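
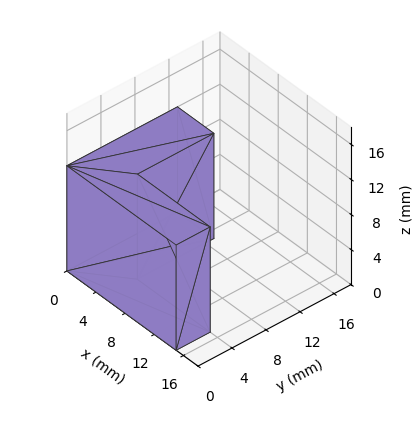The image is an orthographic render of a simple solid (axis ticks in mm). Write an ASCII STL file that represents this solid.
Reading the render: the shape is an L-shaped prism: outer 15 × 13 mm, arm thicknesses ≈ 4 mm (horizontal) and 5 mm (vertical), extruded 12 mm in z (dimensions read to the nearest mm from the axis ticks). For the STL, each face is triangulated and given an outward normal.

solid part
  facet normal 0.0000 0.0000 -1.0000
    outer loop
      vertex 15.000 4.000 0.000
      vertex 15.000 0.000 0.000
      vertex 0.000 0.000 0.000
    endloop
  endfacet
  facet normal 0.0000 0.0000 -1.0000
    outer loop
      vertex 5.000 4.000 0.000
      vertex 15.000 4.000 0.000
      vertex 0.000 0.000 0.000
    endloop
  endfacet
  facet normal 0.0000 0.0000 -1.0000
    outer loop
      vertex 5.000 13.000 0.000
      vertex 5.000 4.000 0.000
      vertex 0.000 0.000 0.000
    endloop
  endfacet
  facet normal 0.0000 0.0000 -1.0000
    outer loop
      vertex 0.000 13.000 0.000
      vertex 5.000 13.000 0.000
      vertex 0.000 0.000 0.000
    endloop
  endfacet
  facet normal 0.0000 0.0000 1.0000
    outer loop
      vertex 0.000 0.000 12.000
      vertex 15.000 0.000 12.000
      vertex 15.000 4.000 12.000
    endloop
  endfacet
  facet normal 0.0000 0.0000 1.0000
    outer loop
      vertex 0.000 0.000 12.000
      vertex 15.000 4.000 12.000
      vertex 5.000 4.000 12.000
    endloop
  endfacet
  facet normal 0.0000 0.0000 1.0000
    outer loop
      vertex 0.000 0.000 12.000
      vertex 5.000 4.000 12.000
      vertex 5.000 13.000 12.000
    endloop
  endfacet
  facet normal 0.0000 0.0000 1.0000
    outer loop
      vertex 0.000 0.000 12.000
      vertex 5.000 13.000 12.000
      vertex 0.000 13.000 12.000
    endloop
  endfacet
  facet normal 0.0000 -1.0000 0.0000
    outer loop
      vertex 0.000 0.000 0.000
      vertex 15.000 0.000 0.000
      vertex 15.000 0.000 12.000
    endloop
  endfacet
  facet normal 0.0000 -1.0000 0.0000
    outer loop
      vertex 0.000 0.000 0.000
      vertex 15.000 0.000 12.000
      vertex 0.000 0.000 12.000
    endloop
  endfacet
  facet normal 1.0000 0.0000 0.0000
    outer loop
      vertex 15.000 0.000 0.000
      vertex 15.000 4.000 0.000
      vertex 15.000 4.000 12.000
    endloop
  endfacet
  facet normal 1.0000 0.0000 0.0000
    outer loop
      vertex 15.000 0.000 0.000
      vertex 15.000 4.000 12.000
      vertex 15.000 0.000 12.000
    endloop
  endfacet
  facet normal 0.0000 1.0000 0.0000
    outer loop
      vertex 15.000 4.000 0.000
      vertex 5.000 4.000 0.000
      vertex 5.000 4.000 12.000
    endloop
  endfacet
  facet normal 0.0000 1.0000 0.0000
    outer loop
      vertex 15.000 4.000 0.000
      vertex 5.000 4.000 12.000
      vertex 15.000 4.000 12.000
    endloop
  endfacet
  facet normal 1.0000 0.0000 0.0000
    outer loop
      vertex 5.000 4.000 0.000
      vertex 5.000 13.000 0.000
      vertex 5.000 13.000 12.000
    endloop
  endfacet
  facet normal 1.0000 0.0000 0.0000
    outer loop
      vertex 5.000 4.000 0.000
      vertex 5.000 13.000 12.000
      vertex 5.000 4.000 12.000
    endloop
  endfacet
  facet normal 0.0000 1.0000 0.0000
    outer loop
      vertex 5.000 13.000 0.000
      vertex 0.000 13.000 0.000
      vertex 0.000 13.000 12.000
    endloop
  endfacet
  facet normal 0.0000 1.0000 0.0000
    outer loop
      vertex 5.000 13.000 0.000
      vertex 0.000 13.000 12.000
      vertex 5.000 13.000 12.000
    endloop
  endfacet
  facet normal -1.0000 0.0000 0.0000
    outer loop
      vertex 0.000 13.000 0.000
      vertex 0.000 0.000 0.000
      vertex 0.000 0.000 12.000
    endloop
  endfacet
  facet normal -1.0000 0.0000 0.0000
    outer loop
      vertex 0.000 13.000 0.000
      vertex 0.000 0.000 12.000
      vertex 0.000 13.000 12.000
    endloop
  endfacet
endsolid part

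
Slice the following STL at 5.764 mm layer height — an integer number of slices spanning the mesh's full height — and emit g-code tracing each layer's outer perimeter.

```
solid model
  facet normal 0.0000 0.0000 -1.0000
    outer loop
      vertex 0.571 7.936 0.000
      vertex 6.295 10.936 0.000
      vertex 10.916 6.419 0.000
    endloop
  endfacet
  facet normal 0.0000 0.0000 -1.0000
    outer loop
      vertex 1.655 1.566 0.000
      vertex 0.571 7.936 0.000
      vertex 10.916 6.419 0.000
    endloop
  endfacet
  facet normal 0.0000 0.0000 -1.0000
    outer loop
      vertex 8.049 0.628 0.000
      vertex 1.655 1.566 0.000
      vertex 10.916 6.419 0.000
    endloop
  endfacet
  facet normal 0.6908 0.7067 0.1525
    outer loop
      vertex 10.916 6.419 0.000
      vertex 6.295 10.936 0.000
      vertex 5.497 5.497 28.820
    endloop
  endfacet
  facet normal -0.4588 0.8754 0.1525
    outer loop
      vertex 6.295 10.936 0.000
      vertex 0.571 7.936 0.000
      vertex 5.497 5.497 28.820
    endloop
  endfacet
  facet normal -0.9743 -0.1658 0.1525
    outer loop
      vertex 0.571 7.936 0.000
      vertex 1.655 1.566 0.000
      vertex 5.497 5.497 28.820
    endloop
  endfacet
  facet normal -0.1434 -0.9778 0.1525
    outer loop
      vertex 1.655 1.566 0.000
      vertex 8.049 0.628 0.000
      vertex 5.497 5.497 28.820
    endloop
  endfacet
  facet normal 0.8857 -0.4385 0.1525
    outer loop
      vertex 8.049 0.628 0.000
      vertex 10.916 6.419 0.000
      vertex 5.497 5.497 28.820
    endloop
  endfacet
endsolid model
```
; perimeter-only toolpath
G21 ; units = mm
G90 ; absolute positioning
G28 ; home
; layer 1
G0 Z5.764
G0 X9.832 Y6.235
G1 X6.135 Y9.848
G1 X1.556 Y7.448
G1 X2.423 Y2.352
G1 X7.539 Y1.602
G1 X9.832 Y6.235
; layer 2
G0 Z11.528
G0 X8.748 Y6.050
G1 X5.976 Y8.760
G1 X2.541 Y6.960
G1 X3.192 Y3.138
G1 X7.028 Y2.576
G1 X8.748 Y6.050
; layer 3
G0 Z17.292
G0 X7.665 Y5.866
G1 X5.816 Y7.673
G1 X3.527 Y6.473
G1 X3.960 Y3.925
G1 X6.518 Y3.549
G1 X7.665 Y5.866
; layer 4
G0 Z23.056
G0 X6.581 Y5.681
G1 X5.657 Y6.585
G1 X4.512 Y5.985
G1 X4.729 Y4.711
G1 X6.007 Y4.523
G1 X6.581 Y5.681
M2 ; end

The solid is a regular 5-sided pyramid, base circumscribed radius ≈ 5.5 mm, apex at z ≈ 28.8 mm. Slicing at Δz = 5.764 mm — 5 equal slices spanning the solid's height, so layer i sits at z = i·h/5 — gives 4 non-empty perimeters. Each is a 5-segment closed polygon; G0 lifts to the layer z and rapids to the start vertex, then G1 traces the edges. The cross-section shrinks linearly with z (the slice at the apex is degenerate and omitted).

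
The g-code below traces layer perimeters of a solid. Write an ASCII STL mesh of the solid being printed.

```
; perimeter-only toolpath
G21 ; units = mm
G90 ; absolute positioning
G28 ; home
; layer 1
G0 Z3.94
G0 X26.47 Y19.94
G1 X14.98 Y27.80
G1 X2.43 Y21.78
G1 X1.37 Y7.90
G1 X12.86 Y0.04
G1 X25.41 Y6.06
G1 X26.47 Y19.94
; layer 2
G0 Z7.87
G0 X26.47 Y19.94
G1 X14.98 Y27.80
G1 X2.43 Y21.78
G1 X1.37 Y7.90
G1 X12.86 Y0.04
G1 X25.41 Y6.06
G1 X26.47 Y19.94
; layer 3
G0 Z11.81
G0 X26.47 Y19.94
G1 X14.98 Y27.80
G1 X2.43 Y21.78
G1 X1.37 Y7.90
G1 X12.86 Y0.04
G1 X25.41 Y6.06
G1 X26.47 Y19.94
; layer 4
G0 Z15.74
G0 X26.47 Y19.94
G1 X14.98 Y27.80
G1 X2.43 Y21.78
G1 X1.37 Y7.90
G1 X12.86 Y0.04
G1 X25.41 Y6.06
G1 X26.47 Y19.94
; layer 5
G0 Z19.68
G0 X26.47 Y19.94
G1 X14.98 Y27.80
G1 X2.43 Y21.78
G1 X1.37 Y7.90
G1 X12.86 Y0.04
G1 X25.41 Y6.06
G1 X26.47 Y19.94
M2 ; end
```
solid part
  facet normal 0.0000 0.0000 -1.0000
    outer loop
      vertex 2.43 21.78 0.00
      vertex 14.98 27.80 0.00
      vertex 26.47 19.94 0.00
    endloop
  endfacet
  facet normal 0.0000 0.0000 -1.0000
    outer loop
      vertex 1.37 7.90 0.00
      vertex 2.43 21.78 0.00
      vertex 26.47 19.94 0.00
    endloop
  endfacet
  facet normal 0.0000 0.0000 -1.0000
    outer loop
      vertex 12.86 0.04 0.00
      vertex 1.37 7.90 0.00
      vertex 26.47 19.94 0.00
    endloop
  endfacet
  facet normal 0.0000 0.0000 -1.0000
    outer loop
      vertex 25.41 6.06 0.00
      vertex 12.86 0.04 0.00
      vertex 26.47 19.94 0.00
    endloop
  endfacet
  facet normal 0.0000 0.0000 1.0000
    outer loop
      vertex 26.47 19.94 19.68
      vertex 14.98 27.80 19.68
      vertex 2.43 21.78 19.68
    endloop
  endfacet
  facet normal 0.0000 0.0000 1.0000
    outer loop
      vertex 26.47 19.94 19.68
      vertex 2.43 21.78 19.68
      vertex 1.37 7.90 19.68
    endloop
  endfacet
  facet normal 0.0000 0.0000 1.0000
    outer loop
      vertex 26.47 19.94 19.68
      vertex 1.37 7.90 19.68
      vertex 12.86 0.04 19.68
    endloop
  endfacet
  facet normal 0.0000 0.0000 1.0000
    outer loop
      vertex 26.47 19.94 19.68
      vertex 12.86 0.04 19.68
      vertex 25.41 6.06 19.68
    endloop
  endfacet
  facet normal 0.5646 0.8254 0.0000
    outer loop
      vertex 26.47 19.94 0.00
      vertex 14.98 27.80 0.00
      vertex 14.98 27.80 19.68
    endloop
  endfacet
  facet normal 0.5646 0.8254 0.0000
    outer loop
      vertex 26.47 19.94 0.00
      vertex 14.98 27.80 19.68
      vertex 26.47 19.94 19.68
    endloop
  endfacet
  facet normal -0.4325 0.9016 0.0000
    outer loop
      vertex 14.98 27.80 0.00
      vertex 2.43 21.78 0.00
      vertex 2.43 21.78 19.68
    endloop
  endfacet
  facet normal -0.4325 0.9016 0.0000
    outer loop
      vertex 14.98 27.80 0.00
      vertex 2.43 21.78 19.68
      vertex 14.98 27.80 19.68
    endloop
  endfacet
  facet normal -0.9971 0.0761 0.0000
    outer loop
      vertex 2.43 21.78 0.00
      vertex 1.37 7.90 0.00
      vertex 1.37 7.90 19.68
    endloop
  endfacet
  facet normal -0.9971 0.0761 0.0000
    outer loop
      vertex 2.43 21.78 0.00
      vertex 1.37 7.90 19.68
      vertex 2.43 21.78 19.68
    endloop
  endfacet
  facet normal -0.5646 -0.8254 0.0000
    outer loop
      vertex 1.37 7.90 0.00
      vertex 12.86 0.04 0.00
      vertex 12.86 0.04 19.68
    endloop
  endfacet
  facet normal -0.5646 -0.8254 0.0000
    outer loop
      vertex 1.37 7.90 0.00
      vertex 12.86 0.04 19.68
      vertex 1.37 7.90 19.68
    endloop
  endfacet
  facet normal 0.4325 -0.9016 0.0000
    outer loop
      vertex 12.86 0.04 0.00
      vertex 25.41 6.06 0.00
      vertex 25.41 6.06 19.68
    endloop
  endfacet
  facet normal 0.4325 -0.9016 0.0000
    outer loop
      vertex 12.86 0.04 0.00
      vertex 25.41 6.06 19.68
      vertex 12.86 0.04 19.68
    endloop
  endfacet
  facet normal 0.9971 -0.0761 0.0000
    outer loop
      vertex 25.41 6.06 0.00
      vertex 26.47 19.94 0.00
      vertex 26.47 19.94 19.68
    endloop
  endfacet
  facet normal 0.9971 -0.0761 0.0000
    outer loop
      vertex 25.41 6.06 0.00
      vertex 26.47 19.94 19.68
      vertex 25.41 6.06 19.68
    endloop
  endfacet
endsolid part

The G0 Z moves step by Δz≈3.94 mm. Every layer's G1 loop is the same polygon, so the solid is a straight extrusion of it from z=0 to z≈19.7. Closing with flat bottom and top caps and triangulating gives 20 facets — a regular 6-sided prism (a cylinder approximated with 6 flat sides), circumscribed radius ≈ 13.9 mm, height ≈ 19.7 mm.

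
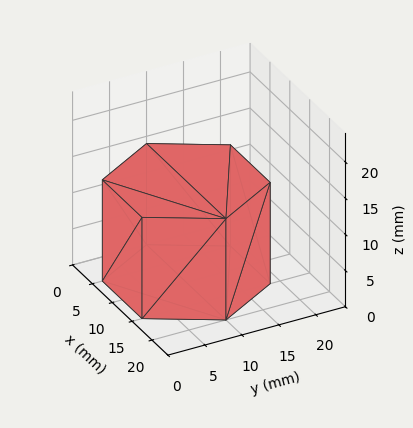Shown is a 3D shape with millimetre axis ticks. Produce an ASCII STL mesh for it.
Reading the render: the shape is a regular 6-sided prism (a cylinder approximated with 6 flat sides), circumscribed radius ≈ 10 mm, height ≈ 14 mm (dimensions read to the nearest mm from the axis ticks). For the STL, each face is triangulated and given an outward normal.

solid part
  facet normal 0.0000 0.0000 -1.0000
    outer loop
      vertex 5.000 18.660 0.000
      vertex 15.000 18.660 0.000
      vertex 20.000 10.000 0.000
    endloop
  endfacet
  facet normal 0.0000 0.0000 -1.0000
    outer loop
      vertex 0.000 10.000 0.000
      vertex 5.000 18.660 0.000
      vertex 20.000 10.000 0.000
    endloop
  endfacet
  facet normal 0.0000 0.0000 -1.0000
    outer loop
      vertex 5.000 1.340 0.000
      vertex 0.000 10.000 0.000
      vertex 20.000 10.000 0.000
    endloop
  endfacet
  facet normal 0.0000 0.0000 -1.0000
    outer loop
      vertex 15.000 1.340 0.000
      vertex 5.000 1.340 0.000
      vertex 20.000 10.000 0.000
    endloop
  endfacet
  facet normal 0.0000 0.0000 1.0000
    outer loop
      vertex 20.000 10.000 14.000
      vertex 15.000 18.660 14.000
      vertex 5.000 18.660 14.000
    endloop
  endfacet
  facet normal 0.0000 0.0000 1.0000
    outer loop
      vertex 20.000 10.000 14.000
      vertex 5.000 18.660 14.000
      vertex 0.000 10.000 14.000
    endloop
  endfacet
  facet normal 0.0000 0.0000 1.0000
    outer loop
      vertex 20.000 10.000 14.000
      vertex 0.000 10.000 14.000
      vertex 5.000 1.340 14.000
    endloop
  endfacet
  facet normal 0.0000 0.0000 1.0000
    outer loop
      vertex 20.000 10.000 14.000
      vertex 5.000 1.340 14.000
      vertex 15.000 1.340 14.000
    endloop
  endfacet
  facet normal 0.8660 0.5000 0.0000
    outer loop
      vertex 20.000 10.000 0.000
      vertex 15.000 18.660 0.000
      vertex 15.000 18.660 14.000
    endloop
  endfacet
  facet normal 0.8660 0.5000 0.0000
    outer loop
      vertex 20.000 10.000 0.000
      vertex 15.000 18.660 14.000
      vertex 20.000 10.000 14.000
    endloop
  endfacet
  facet normal 0.0000 1.0000 0.0000
    outer loop
      vertex 15.000 18.660 0.000
      vertex 5.000 18.660 0.000
      vertex 5.000 18.660 14.000
    endloop
  endfacet
  facet normal 0.0000 1.0000 0.0000
    outer loop
      vertex 15.000 18.660 0.000
      vertex 5.000 18.660 14.000
      vertex 15.000 18.660 14.000
    endloop
  endfacet
  facet normal -0.8660 0.5000 0.0000
    outer loop
      vertex 5.000 18.660 0.000
      vertex 0.000 10.000 0.000
      vertex 0.000 10.000 14.000
    endloop
  endfacet
  facet normal -0.8660 0.5000 0.0000
    outer loop
      vertex 5.000 18.660 0.000
      vertex 0.000 10.000 14.000
      vertex 5.000 18.660 14.000
    endloop
  endfacet
  facet normal -0.8660 -0.5000 0.0000
    outer loop
      vertex 0.000 10.000 0.000
      vertex 5.000 1.340 0.000
      vertex 5.000 1.340 14.000
    endloop
  endfacet
  facet normal -0.8660 -0.5000 0.0000
    outer loop
      vertex 0.000 10.000 0.000
      vertex 5.000 1.340 14.000
      vertex 0.000 10.000 14.000
    endloop
  endfacet
  facet normal 0.0000 -1.0000 0.0000
    outer loop
      vertex 5.000 1.340 0.000
      vertex 15.000 1.340 0.000
      vertex 15.000 1.340 14.000
    endloop
  endfacet
  facet normal 0.0000 -1.0000 0.0000
    outer loop
      vertex 5.000 1.340 0.000
      vertex 15.000 1.340 14.000
      vertex 5.000 1.340 14.000
    endloop
  endfacet
  facet normal 0.8660 -0.5000 0.0000
    outer loop
      vertex 15.000 1.340 0.000
      vertex 20.000 10.000 0.000
      vertex 20.000 10.000 14.000
    endloop
  endfacet
  facet normal 0.8660 -0.5000 0.0000
    outer loop
      vertex 15.000 1.340 0.000
      vertex 20.000 10.000 14.000
      vertex 15.000 1.340 14.000
    endloop
  endfacet
endsolid part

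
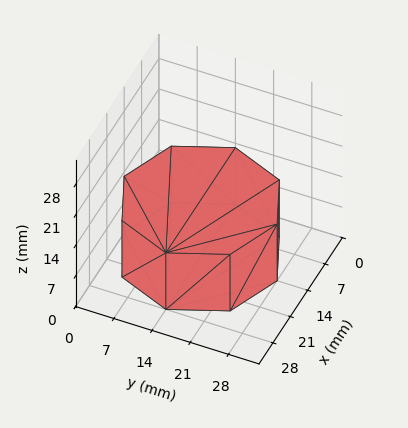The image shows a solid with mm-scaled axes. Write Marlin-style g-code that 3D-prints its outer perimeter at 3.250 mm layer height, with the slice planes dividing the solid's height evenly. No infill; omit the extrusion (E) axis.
Reading the render: the shape is a regular 8-sided prism (a cylinder approximated with 8 flat sides), circumscribed radius ≈ 14 mm, height ≈ 13 mm (dimensions read to the nearest mm from the axis ticks). For the g-code, the solid's height is divided into equal slices at the stated Δz and each level perimeter traced with G1 moves after a G0 lift.

; perimeter-only toolpath
G21 ; units = mm
G90 ; absolute positioning
G28 ; home
; layer 1
G0 Z3.250
G0 X28.000 Y14.000
G1 X23.899 Y23.899
G1 X14.000 Y28.000
G1 X4.101 Y23.899
G1 X0.000 Y14.000
G1 X4.101 Y4.101
G1 X14.000 Y0.000
G1 X23.899 Y4.101
G1 X28.000 Y14.000
; layer 2
G0 Z6.500
G0 X28.000 Y14.000
G1 X23.899 Y23.899
G1 X14.000 Y28.000
G1 X4.101 Y23.899
G1 X0.000 Y14.000
G1 X4.101 Y4.101
G1 X14.000 Y0.000
G1 X23.899 Y4.101
G1 X28.000 Y14.000
; layer 3
G0 Z9.750
G0 X28.000 Y14.000
G1 X23.899 Y23.899
G1 X14.000 Y28.000
G1 X4.101 Y23.899
G1 X0.000 Y14.000
G1 X4.101 Y4.101
G1 X14.000 Y0.000
G1 X23.899 Y4.101
G1 X28.000 Y14.000
; layer 4
G0 Z13.000
G0 X28.000 Y14.000
G1 X23.899 Y23.899
G1 X14.000 Y28.000
G1 X4.101 Y23.899
G1 X0.000 Y14.000
G1 X4.101 Y4.101
G1 X14.000 Y0.000
G1 X23.899 Y4.101
G1 X28.000 Y14.000
M2 ; end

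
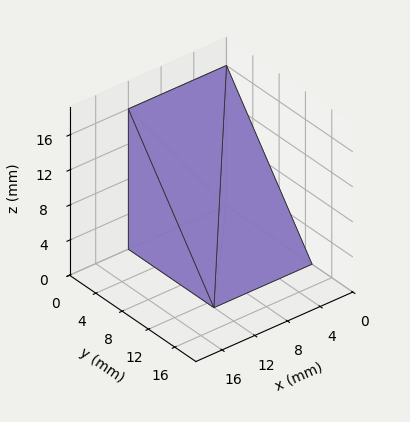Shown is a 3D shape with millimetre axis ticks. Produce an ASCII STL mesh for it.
Reading the render: the shape is a wedge (ramp): 12 × 13 mm base, rising to 16 mm along the y=0 edge and sloping linearly to z=0 at y=13 (dimensions read to the nearest mm from the axis ticks). For the STL, each face is triangulated and given an outward normal.

solid part
  facet normal 0.0000 0.0000 -1.0000
    outer loop
      vertex 12.00 13.00 0.00
      vertex 12.00 0.00 0.00
      vertex 0.00 0.00 0.00
    endloop
  endfacet
  facet normal 0.0000 0.0000 -1.0000
    outer loop
      vertex 0.00 13.00 0.00
      vertex 12.00 13.00 0.00
      vertex 0.00 0.00 0.00
    endloop
  endfacet
  facet normal 0.0000 -1.0000 0.0000
    outer loop
      vertex 0.00 0.00 0.00
      vertex 12.00 0.00 0.00
      vertex 12.00 0.00 16.00
    endloop
  endfacet
  facet normal 0.0000 -1.0000 0.0000
    outer loop
      vertex 0.00 0.00 0.00
      vertex 12.00 0.00 16.00
      vertex 0.00 0.00 16.00
    endloop
  endfacet
  facet normal 0.0000 0.7761 0.6306
    outer loop
      vertex 0.00 0.00 16.00
      vertex 12.00 0.00 16.00
      vertex 12.00 13.00 0.00
    endloop
  endfacet
  facet normal 0.0000 0.7761 0.6306
    outer loop
      vertex 0.00 0.00 16.00
      vertex 12.00 13.00 0.00
      vertex 0.00 13.00 0.00
    endloop
  endfacet
  facet normal -1.0000 0.0000 0.0000
    outer loop
      vertex 0.00 0.00 16.00
      vertex 0.00 13.00 0.00
      vertex 0.00 0.00 0.00
    endloop
  endfacet
  facet normal 1.0000 0.0000 0.0000
    outer loop
      vertex 12.00 0.00 0.00
      vertex 12.00 13.00 0.00
      vertex 12.00 0.00 16.00
    endloop
  endfacet
endsolid part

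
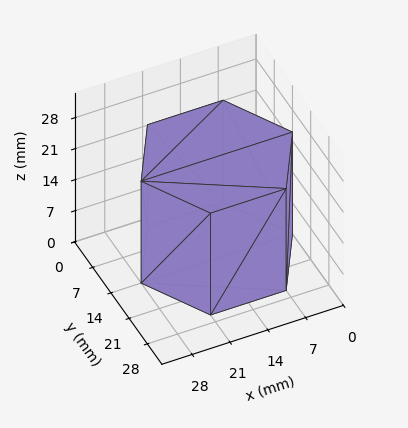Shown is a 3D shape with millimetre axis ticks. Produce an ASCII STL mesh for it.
Reading the render: the shape is a regular 6-sided prism (a cylinder approximated with 6 flat sides), circumscribed radius ≈ 14 mm, height ≈ 23 mm (dimensions read to the nearest mm from the axis ticks). For the STL, each face is triangulated and given an outward normal.

solid part
  facet normal 0.0000 0.0000 -1.0000
    outer loop
      vertex 7.00 26.12 0.00
      vertex 21.00 26.12 0.00
      vertex 28.00 14.00 0.00
    endloop
  endfacet
  facet normal 0.0000 0.0000 -1.0000
    outer loop
      vertex 0.00 14.00 0.00
      vertex 7.00 26.12 0.00
      vertex 28.00 14.00 0.00
    endloop
  endfacet
  facet normal 0.0000 0.0000 -1.0000
    outer loop
      vertex 7.00 1.88 0.00
      vertex 0.00 14.00 0.00
      vertex 28.00 14.00 0.00
    endloop
  endfacet
  facet normal 0.0000 0.0000 -1.0000
    outer loop
      vertex 21.00 1.88 0.00
      vertex 7.00 1.88 0.00
      vertex 28.00 14.00 0.00
    endloop
  endfacet
  facet normal 0.0000 0.0000 1.0000
    outer loop
      vertex 28.00 14.00 23.00
      vertex 21.00 26.12 23.00
      vertex 7.00 26.12 23.00
    endloop
  endfacet
  facet normal 0.0000 0.0000 1.0000
    outer loop
      vertex 28.00 14.00 23.00
      vertex 7.00 26.12 23.00
      vertex 0.00 14.00 23.00
    endloop
  endfacet
  facet normal 0.0000 0.0000 1.0000
    outer loop
      vertex 28.00 14.00 23.00
      vertex 0.00 14.00 23.00
      vertex 7.00 1.88 23.00
    endloop
  endfacet
  facet normal 0.0000 0.0000 1.0000
    outer loop
      vertex 28.00 14.00 23.00
      vertex 7.00 1.88 23.00
      vertex 21.00 1.88 23.00
    endloop
  endfacet
  facet normal 0.8659 0.5001 0.0000
    outer loop
      vertex 28.00 14.00 0.00
      vertex 21.00 26.12 0.00
      vertex 21.00 26.12 23.00
    endloop
  endfacet
  facet normal 0.8659 0.5001 0.0000
    outer loop
      vertex 28.00 14.00 0.00
      vertex 21.00 26.12 23.00
      vertex 28.00 14.00 23.00
    endloop
  endfacet
  facet normal 0.0000 1.0000 0.0000
    outer loop
      vertex 21.00 26.12 0.00
      vertex 7.00 26.12 0.00
      vertex 7.00 26.12 23.00
    endloop
  endfacet
  facet normal 0.0000 1.0000 0.0000
    outer loop
      vertex 21.00 26.12 0.00
      vertex 7.00 26.12 23.00
      vertex 21.00 26.12 23.00
    endloop
  endfacet
  facet normal -0.8659 0.5001 0.0000
    outer loop
      vertex 7.00 26.12 0.00
      vertex 0.00 14.00 0.00
      vertex 0.00 14.00 23.00
    endloop
  endfacet
  facet normal -0.8659 0.5001 0.0000
    outer loop
      vertex 7.00 26.12 0.00
      vertex 0.00 14.00 23.00
      vertex 7.00 26.12 23.00
    endloop
  endfacet
  facet normal -0.8659 -0.5001 0.0000
    outer loop
      vertex 0.00 14.00 0.00
      vertex 7.00 1.88 0.00
      vertex 7.00 1.88 23.00
    endloop
  endfacet
  facet normal -0.8659 -0.5001 0.0000
    outer loop
      vertex 0.00 14.00 0.00
      vertex 7.00 1.88 23.00
      vertex 0.00 14.00 23.00
    endloop
  endfacet
  facet normal 0.0000 -1.0000 0.0000
    outer loop
      vertex 7.00 1.88 0.00
      vertex 21.00 1.88 0.00
      vertex 21.00 1.88 23.00
    endloop
  endfacet
  facet normal 0.0000 -1.0000 0.0000
    outer loop
      vertex 7.00 1.88 0.00
      vertex 21.00 1.88 23.00
      vertex 7.00 1.88 23.00
    endloop
  endfacet
  facet normal 0.8659 -0.5001 0.0000
    outer loop
      vertex 21.00 1.88 0.00
      vertex 28.00 14.00 0.00
      vertex 28.00 14.00 23.00
    endloop
  endfacet
  facet normal 0.8659 -0.5001 0.0000
    outer loop
      vertex 21.00 1.88 0.00
      vertex 28.00 14.00 23.00
      vertex 21.00 1.88 23.00
    endloop
  endfacet
endsolid part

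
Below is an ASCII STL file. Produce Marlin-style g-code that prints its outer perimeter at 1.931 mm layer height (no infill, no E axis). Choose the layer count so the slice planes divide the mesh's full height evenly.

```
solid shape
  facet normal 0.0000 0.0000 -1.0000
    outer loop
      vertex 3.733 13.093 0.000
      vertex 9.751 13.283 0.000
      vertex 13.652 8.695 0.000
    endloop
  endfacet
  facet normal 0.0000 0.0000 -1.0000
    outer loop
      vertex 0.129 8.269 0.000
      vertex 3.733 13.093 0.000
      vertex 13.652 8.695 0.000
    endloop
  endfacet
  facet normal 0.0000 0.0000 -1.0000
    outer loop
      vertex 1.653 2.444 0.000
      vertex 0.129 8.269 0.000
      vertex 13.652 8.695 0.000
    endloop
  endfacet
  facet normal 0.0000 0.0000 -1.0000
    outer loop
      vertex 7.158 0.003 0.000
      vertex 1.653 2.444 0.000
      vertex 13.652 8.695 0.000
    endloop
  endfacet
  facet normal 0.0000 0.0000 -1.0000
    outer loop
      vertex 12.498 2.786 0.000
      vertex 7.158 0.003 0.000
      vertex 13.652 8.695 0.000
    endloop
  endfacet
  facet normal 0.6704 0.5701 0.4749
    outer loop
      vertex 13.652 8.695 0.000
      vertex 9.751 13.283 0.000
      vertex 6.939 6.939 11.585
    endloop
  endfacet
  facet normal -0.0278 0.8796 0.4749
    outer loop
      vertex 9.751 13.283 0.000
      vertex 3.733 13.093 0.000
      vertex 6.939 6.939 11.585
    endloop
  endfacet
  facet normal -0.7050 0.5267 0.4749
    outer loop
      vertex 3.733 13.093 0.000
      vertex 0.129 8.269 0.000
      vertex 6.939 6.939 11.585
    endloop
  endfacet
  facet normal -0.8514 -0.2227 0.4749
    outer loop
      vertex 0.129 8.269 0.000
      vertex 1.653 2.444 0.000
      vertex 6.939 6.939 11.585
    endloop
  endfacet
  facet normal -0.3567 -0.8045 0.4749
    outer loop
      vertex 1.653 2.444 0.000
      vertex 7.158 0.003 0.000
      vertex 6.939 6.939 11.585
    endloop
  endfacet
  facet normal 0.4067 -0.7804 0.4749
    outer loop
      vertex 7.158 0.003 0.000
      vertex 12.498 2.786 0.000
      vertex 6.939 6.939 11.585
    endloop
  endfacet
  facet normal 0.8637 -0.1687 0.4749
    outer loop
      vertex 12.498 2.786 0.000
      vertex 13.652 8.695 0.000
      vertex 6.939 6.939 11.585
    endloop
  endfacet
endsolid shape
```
; perimeter-only toolpath
G21 ; units = mm
G90 ; absolute positioning
G28 ; home
; layer 1
G0 Z1.931
G0 X12.533 Y8.402
G1 X9.282 Y12.226
G1 X4.267 Y12.067
G1 X1.264 Y8.047
G1 X2.534 Y3.193
G1 X7.122 Y1.159
G1 X11.571 Y3.478
G1 X12.533 Y8.402
; layer 2
G0 Z3.862
G0 X11.414 Y8.110
G1 X8.814 Y11.168
G1 X4.802 Y11.042
G1 X2.399 Y7.826
G1 X3.415 Y3.942
G1 X7.085 Y2.315
G1 X10.645 Y4.170
G1 X11.414 Y8.110
; layer 3
G0 Z5.793
G0 X10.296 Y7.817
G1 X8.345 Y10.111
G1 X5.336 Y10.016
G1 X3.534 Y7.604
G1 X4.296 Y4.691
G1 X7.049 Y3.471
G1 X9.718 Y4.862
G1 X10.296 Y7.817
; layer 4
G0 Z7.723
G0 X9.177 Y7.524
G1 X7.876 Y9.054
G1 X5.870 Y8.990
G1 X4.669 Y7.382
G1 X5.177 Y5.441
G1 X7.012 Y4.627
G1 X8.792 Y5.555
G1 X9.177 Y7.524
; layer 5
G0 Z9.654
G0 X8.058 Y7.232
G1 X7.408 Y7.996
G1 X6.405 Y7.965
G1 X5.804 Y7.161
G1 X6.058 Y6.190
G1 X6.976 Y5.783
G1 X7.866 Y6.247
G1 X8.058 Y7.232
M2 ; end

The solid is a regular 7-sided pyramid, base circumscribed radius ≈ 6.94 mm, apex at z ≈ 11.6 mm. Slicing at Δz = 1.931 mm — 6 equal slices spanning the solid's height, so layer i sits at z = i·h/6 — gives 5 non-empty perimeters. Each is a 7-segment closed polygon; G0 lifts to the layer z and rapids to the start vertex, then G1 traces the edges. The cross-section shrinks linearly with z (the slice at the apex is degenerate and omitted).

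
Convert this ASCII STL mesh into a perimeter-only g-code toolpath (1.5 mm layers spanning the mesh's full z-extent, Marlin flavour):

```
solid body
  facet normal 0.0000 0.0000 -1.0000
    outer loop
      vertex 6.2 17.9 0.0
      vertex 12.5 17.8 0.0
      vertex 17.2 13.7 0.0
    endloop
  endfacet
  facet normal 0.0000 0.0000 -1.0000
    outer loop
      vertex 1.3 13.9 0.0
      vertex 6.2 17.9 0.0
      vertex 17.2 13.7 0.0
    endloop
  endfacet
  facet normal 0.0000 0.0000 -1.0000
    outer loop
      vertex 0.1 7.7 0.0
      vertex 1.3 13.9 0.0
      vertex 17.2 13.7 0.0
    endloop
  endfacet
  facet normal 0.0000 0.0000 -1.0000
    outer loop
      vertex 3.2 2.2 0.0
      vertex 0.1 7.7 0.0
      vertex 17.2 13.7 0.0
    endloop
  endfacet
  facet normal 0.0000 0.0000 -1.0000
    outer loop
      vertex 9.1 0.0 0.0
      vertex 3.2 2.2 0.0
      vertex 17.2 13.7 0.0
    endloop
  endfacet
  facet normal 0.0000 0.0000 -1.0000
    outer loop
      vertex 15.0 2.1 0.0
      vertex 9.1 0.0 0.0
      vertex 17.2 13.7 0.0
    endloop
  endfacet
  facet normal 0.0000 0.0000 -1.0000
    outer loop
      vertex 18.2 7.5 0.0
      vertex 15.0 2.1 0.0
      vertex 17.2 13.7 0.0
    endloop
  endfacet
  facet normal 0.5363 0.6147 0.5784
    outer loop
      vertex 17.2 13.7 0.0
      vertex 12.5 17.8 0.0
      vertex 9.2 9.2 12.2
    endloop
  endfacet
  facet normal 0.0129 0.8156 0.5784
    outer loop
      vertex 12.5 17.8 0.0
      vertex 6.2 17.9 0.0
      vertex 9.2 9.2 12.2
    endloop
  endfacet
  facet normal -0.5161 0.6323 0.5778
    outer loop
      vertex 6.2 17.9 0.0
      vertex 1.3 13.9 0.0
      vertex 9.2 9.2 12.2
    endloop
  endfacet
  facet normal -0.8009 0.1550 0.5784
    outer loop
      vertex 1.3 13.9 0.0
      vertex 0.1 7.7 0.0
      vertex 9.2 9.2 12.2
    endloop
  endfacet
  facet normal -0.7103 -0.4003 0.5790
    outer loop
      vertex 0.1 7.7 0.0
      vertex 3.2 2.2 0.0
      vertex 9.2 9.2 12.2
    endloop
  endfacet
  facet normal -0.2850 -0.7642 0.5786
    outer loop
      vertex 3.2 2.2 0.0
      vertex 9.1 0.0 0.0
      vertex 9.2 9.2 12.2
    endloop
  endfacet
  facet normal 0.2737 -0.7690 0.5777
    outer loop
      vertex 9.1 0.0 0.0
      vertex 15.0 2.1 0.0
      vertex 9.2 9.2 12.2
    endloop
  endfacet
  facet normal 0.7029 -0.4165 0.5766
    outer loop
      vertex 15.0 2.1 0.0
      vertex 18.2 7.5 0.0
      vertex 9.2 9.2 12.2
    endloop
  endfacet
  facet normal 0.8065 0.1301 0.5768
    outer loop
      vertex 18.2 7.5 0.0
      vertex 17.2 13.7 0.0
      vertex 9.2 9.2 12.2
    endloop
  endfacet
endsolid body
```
; perimeter-only toolpath
G21 ; units = mm
G90 ; absolute positioning
G28 ; home
; layer 1
G0 Z1.5
G0 X16.2 Y13.1
G1 X12.1 Y16.7
G1 X6.6 Y16.8
G1 X2.3 Y13.3
G1 X1.2 Y7.9
G1 X4.0 Y3.1
G1 X9.1 Y1.1
G1 X14.3 Y3.0
G1 X17.1 Y7.7
G1 X16.2 Y13.1
; layer 2
G0 Z3.0
G0 X15.2 Y12.6
G1 X11.7 Y15.7
G1 X7.0 Y15.7
G1 X3.3 Y12.7
G1 X2.4 Y8.1
G1 X4.7 Y4.0
G1 X9.1 Y2.3
G1 X13.6 Y3.9
G1 X15.9 Y7.9
G1 X15.2 Y12.6
; layer 3
G0 Z4.6
G0 X14.2 Y12.0
G1 X11.3 Y14.6
G1 X7.3 Y14.6
G1 X4.3 Y12.1
G1 X3.5 Y8.3
G1 X5.4 Y4.8
G1 X9.1 Y3.4
G1 X12.8 Y4.8
G1 X14.8 Y8.1
G1 X14.2 Y12.0
; layer 4
G0 Z6.1
G0 X13.2 Y11.4
G1 X10.8 Y13.5
G1 X7.7 Y13.5
G1 X5.2 Y11.6
G1 X4.6 Y8.4
G1 X6.2 Y5.7
G1 X9.1 Y4.6
G1 X12.1 Y5.6
G1 X13.7 Y8.3
G1 X13.2 Y11.4
; layer 5
G0 Z7.6
G0 X12.2 Y10.9
G1 X10.4 Y12.4
G1 X8.1 Y12.5
G1 X6.2 Y11.0
G1 X5.8 Y8.6
G1 X7.0 Y6.6
G1 X9.2 Y5.8
G1 X11.4 Y6.5
G1 X12.6 Y8.6
G1 X12.2 Y10.9
; layer 6
G0 Z9.1
G0 X11.2 Y10.3
G1 X10.0 Y11.4
G1 X8.4 Y11.4
G1 X7.2 Y10.4
G1 X6.9 Y8.8
G1 X7.7 Y7.4
G1 X9.2 Y6.9
G1 X10.7 Y7.4
G1 X11.4 Y8.8
G1 X11.2 Y10.3
; layer 7
G0 Z10.7
G0 X10.2 Y9.8
G1 X9.6 Y10.3
G1 X8.8 Y10.3
G1 X8.2 Y9.8
G1 X8.1 Y9.0
G1 X8.4 Y8.3
G1 X9.2 Y8.0
G1 X9.9 Y8.3
G1 X10.3 Y9.0
G1 X10.2 Y9.8
M2 ; end

The solid is a regular 9-sided pyramid, base circumscribed radius ≈ 9.2 mm, apex at z ≈ 12.2 mm. Slicing at Δz = 1.5 mm — 8 equal slices spanning the solid's height, so layer i sits at z = i·h/8 — gives 7 non-empty perimeters. Each is a 9-segment closed polygon; G0 lifts to the layer z and rapids to the start vertex, then G1 traces the edges. The cross-section shrinks linearly with z (the slice at the apex is degenerate and omitted).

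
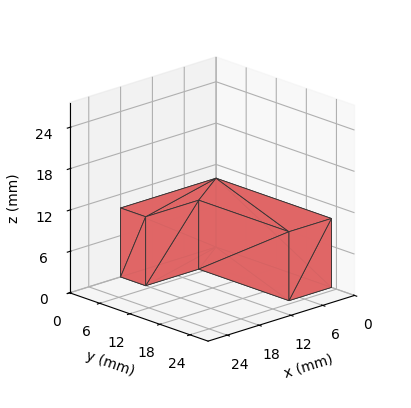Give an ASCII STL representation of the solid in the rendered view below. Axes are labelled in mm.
Reading the render: the shape is an L-shaped prism: outer 18 × 23 mm, arm thicknesses ≈ 5 mm (horizontal) and 8 mm (vertical), extruded 10 mm in z (dimensions read to the nearest mm from the axis ticks). For the STL, each face is triangulated and given an outward normal.

solid part
  facet normal 0.0000 0.0000 -1.0000
    outer loop
      vertex 18.0 5.0 0.0
      vertex 18.0 0.0 0.0
      vertex 0.0 0.0 0.0
    endloop
  endfacet
  facet normal 0.0000 0.0000 -1.0000
    outer loop
      vertex 8.0 5.0 0.0
      vertex 18.0 5.0 0.0
      vertex 0.0 0.0 0.0
    endloop
  endfacet
  facet normal 0.0000 0.0000 -1.0000
    outer loop
      vertex 8.0 23.0 0.0
      vertex 8.0 5.0 0.0
      vertex 0.0 0.0 0.0
    endloop
  endfacet
  facet normal 0.0000 0.0000 -1.0000
    outer loop
      vertex 0.0 23.0 0.0
      vertex 8.0 23.0 0.0
      vertex 0.0 0.0 0.0
    endloop
  endfacet
  facet normal 0.0000 0.0000 1.0000
    outer loop
      vertex 0.0 0.0 10.0
      vertex 18.0 0.0 10.0
      vertex 18.0 5.0 10.0
    endloop
  endfacet
  facet normal 0.0000 0.0000 1.0000
    outer loop
      vertex 0.0 0.0 10.0
      vertex 18.0 5.0 10.0
      vertex 8.0 5.0 10.0
    endloop
  endfacet
  facet normal 0.0000 0.0000 1.0000
    outer loop
      vertex 0.0 0.0 10.0
      vertex 8.0 5.0 10.0
      vertex 8.0 23.0 10.0
    endloop
  endfacet
  facet normal 0.0000 0.0000 1.0000
    outer loop
      vertex 0.0 0.0 10.0
      vertex 8.0 23.0 10.0
      vertex 0.0 23.0 10.0
    endloop
  endfacet
  facet normal 0.0000 -1.0000 0.0000
    outer loop
      vertex 0.0 0.0 0.0
      vertex 18.0 0.0 0.0
      vertex 18.0 0.0 10.0
    endloop
  endfacet
  facet normal 0.0000 -1.0000 0.0000
    outer loop
      vertex 0.0 0.0 0.0
      vertex 18.0 0.0 10.0
      vertex 0.0 0.0 10.0
    endloop
  endfacet
  facet normal 1.0000 0.0000 0.0000
    outer loop
      vertex 18.0 0.0 0.0
      vertex 18.0 5.0 0.0
      vertex 18.0 5.0 10.0
    endloop
  endfacet
  facet normal 1.0000 0.0000 0.0000
    outer loop
      vertex 18.0 0.0 0.0
      vertex 18.0 5.0 10.0
      vertex 18.0 0.0 10.0
    endloop
  endfacet
  facet normal 0.0000 1.0000 0.0000
    outer loop
      vertex 18.0 5.0 0.0
      vertex 8.0 5.0 0.0
      vertex 8.0 5.0 10.0
    endloop
  endfacet
  facet normal 0.0000 1.0000 0.0000
    outer loop
      vertex 18.0 5.0 0.0
      vertex 8.0 5.0 10.0
      vertex 18.0 5.0 10.0
    endloop
  endfacet
  facet normal 1.0000 0.0000 0.0000
    outer loop
      vertex 8.0 5.0 0.0
      vertex 8.0 23.0 0.0
      vertex 8.0 23.0 10.0
    endloop
  endfacet
  facet normal 1.0000 0.0000 0.0000
    outer loop
      vertex 8.0 5.0 0.0
      vertex 8.0 23.0 10.0
      vertex 8.0 5.0 10.0
    endloop
  endfacet
  facet normal 0.0000 1.0000 0.0000
    outer loop
      vertex 8.0 23.0 0.0
      vertex 0.0 23.0 0.0
      vertex 0.0 23.0 10.0
    endloop
  endfacet
  facet normal 0.0000 1.0000 0.0000
    outer loop
      vertex 8.0 23.0 0.0
      vertex 0.0 23.0 10.0
      vertex 8.0 23.0 10.0
    endloop
  endfacet
  facet normal -1.0000 0.0000 0.0000
    outer loop
      vertex 0.0 23.0 0.0
      vertex 0.0 0.0 0.0
      vertex 0.0 0.0 10.0
    endloop
  endfacet
  facet normal -1.0000 0.0000 0.0000
    outer loop
      vertex 0.0 23.0 0.0
      vertex 0.0 0.0 10.0
      vertex 0.0 23.0 10.0
    endloop
  endfacet
endsolid part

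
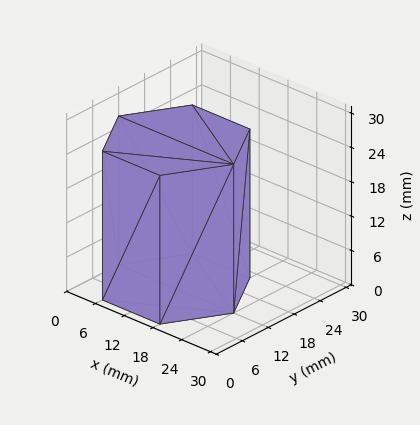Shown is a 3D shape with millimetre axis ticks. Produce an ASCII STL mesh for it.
Reading the render: the shape is a regular 6-sided prism (a cylinder approximated with 6 flat sides), circumscribed radius ≈ 12 mm, height ≈ 26 mm (dimensions read to the nearest mm from the axis ticks). For the STL, each face is triangulated and given an outward normal.

solid part
  facet normal 0.0000 0.0000 -1.0000
    outer loop
      vertex 6.000 22.392 0.000
      vertex 18.000 22.392 0.000
      vertex 24.000 12.000 0.000
    endloop
  endfacet
  facet normal 0.0000 0.0000 -1.0000
    outer loop
      vertex 0.000 12.000 0.000
      vertex 6.000 22.392 0.000
      vertex 24.000 12.000 0.000
    endloop
  endfacet
  facet normal 0.0000 0.0000 -1.0000
    outer loop
      vertex 6.000 1.608 0.000
      vertex 0.000 12.000 0.000
      vertex 24.000 12.000 0.000
    endloop
  endfacet
  facet normal 0.0000 0.0000 -1.0000
    outer loop
      vertex 18.000 1.608 0.000
      vertex 6.000 1.608 0.000
      vertex 24.000 12.000 0.000
    endloop
  endfacet
  facet normal 0.0000 0.0000 1.0000
    outer loop
      vertex 24.000 12.000 26.000
      vertex 18.000 22.392 26.000
      vertex 6.000 22.392 26.000
    endloop
  endfacet
  facet normal 0.0000 0.0000 1.0000
    outer loop
      vertex 24.000 12.000 26.000
      vertex 6.000 22.392 26.000
      vertex 0.000 12.000 26.000
    endloop
  endfacet
  facet normal 0.0000 0.0000 1.0000
    outer loop
      vertex 24.000 12.000 26.000
      vertex 0.000 12.000 26.000
      vertex 6.000 1.608 26.000
    endloop
  endfacet
  facet normal 0.0000 0.0000 1.0000
    outer loop
      vertex 24.000 12.000 26.000
      vertex 6.000 1.608 26.000
      vertex 18.000 1.608 26.000
    endloop
  endfacet
  facet normal 0.8660 0.5000 0.0000
    outer loop
      vertex 24.000 12.000 0.000
      vertex 18.000 22.392 0.000
      vertex 18.000 22.392 26.000
    endloop
  endfacet
  facet normal 0.8660 0.5000 0.0000
    outer loop
      vertex 24.000 12.000 0.000
      vertex 18.000 22.392 26.000
      vertex 24.000 12.000 26.000
    endloop
  endfacet
  facet normal 0.0000 1.0000 0.0000
    outer loop
      vertex 18.000 22.392 0.000
      vertex 6.000 22.392 0.000
      vertex 6.000 22.392 26.000
    endloop
  endfacet
  facet normal 0.0000 1.0000 0.0000
    outer loop
      vertex 18.000 22.392 0.000
      vertex 6.000 22.392 26.000
      vertex 18.000 22.392 26.000
    endloop
  endfacet
  facet normal -0.8660 0.5000 0.0000
    outer loop
      vertex 6.000 22.392 0.000
      vertex 0.000 12.000 0.000
      vertex 0.000 12.000 26.000
    endloop
  endfacet
  facet normal -0.8660 0.5000 0.0000
    outer loop
      vertex 6.000 22.392 0.000
      vertex 0.000 12.000 26.000
      vertex 6.000 22.392 26.000
    endloop
  endfacet
  facet normal -0.8660 -0.5000 0.0000
    outer loop
      vertex 0.000 12.000 0.000
      vertex 6.000 1.608 0.000
      vertex 6.000 1.608 26.000
    endloop
  endfacet
  facet normal -0.8660 -0.5000 0.0000
    outer loop
      vertex 0.000 12.000 0.000
      vertex 6.000 1.608 26.000
      vertex 0.000 12.000 26.000
    endloop
  endfacet
  facet normal 0.0000 -1.0000 0.0000
    outer loop
      vertex 6.000 1.608 0.000
      vertex 18.000 1.608 0.000
      vertex 18.000 1.608 26.000
    endloop
  endfacet
  facet normal 0.0000 -1.0000 0.0000
    outer loop
      vertex 6.000 1.608 0.000
      vertex 18.000 1.608 26.000
      vertex 6.000 1.608 26.000
    endloop
  endfacet
  facet normal 0.8660 -0.5000 0.0000
    outer loop
      vertex 18.000 1.608 0.000
      vertex 24.000 12.000 0.000
      vertex 24.000 12.000 26.000
    endloop
  endfacet
  facet normal 0.8660 -0.5000 0.0000
    outer loop
      vertex 18.000 1.608 0.000
      vertex 24.000 12.000 26.000
      vertex 18.000 1.608 26.000
    endloop
  endfacet
endsolid part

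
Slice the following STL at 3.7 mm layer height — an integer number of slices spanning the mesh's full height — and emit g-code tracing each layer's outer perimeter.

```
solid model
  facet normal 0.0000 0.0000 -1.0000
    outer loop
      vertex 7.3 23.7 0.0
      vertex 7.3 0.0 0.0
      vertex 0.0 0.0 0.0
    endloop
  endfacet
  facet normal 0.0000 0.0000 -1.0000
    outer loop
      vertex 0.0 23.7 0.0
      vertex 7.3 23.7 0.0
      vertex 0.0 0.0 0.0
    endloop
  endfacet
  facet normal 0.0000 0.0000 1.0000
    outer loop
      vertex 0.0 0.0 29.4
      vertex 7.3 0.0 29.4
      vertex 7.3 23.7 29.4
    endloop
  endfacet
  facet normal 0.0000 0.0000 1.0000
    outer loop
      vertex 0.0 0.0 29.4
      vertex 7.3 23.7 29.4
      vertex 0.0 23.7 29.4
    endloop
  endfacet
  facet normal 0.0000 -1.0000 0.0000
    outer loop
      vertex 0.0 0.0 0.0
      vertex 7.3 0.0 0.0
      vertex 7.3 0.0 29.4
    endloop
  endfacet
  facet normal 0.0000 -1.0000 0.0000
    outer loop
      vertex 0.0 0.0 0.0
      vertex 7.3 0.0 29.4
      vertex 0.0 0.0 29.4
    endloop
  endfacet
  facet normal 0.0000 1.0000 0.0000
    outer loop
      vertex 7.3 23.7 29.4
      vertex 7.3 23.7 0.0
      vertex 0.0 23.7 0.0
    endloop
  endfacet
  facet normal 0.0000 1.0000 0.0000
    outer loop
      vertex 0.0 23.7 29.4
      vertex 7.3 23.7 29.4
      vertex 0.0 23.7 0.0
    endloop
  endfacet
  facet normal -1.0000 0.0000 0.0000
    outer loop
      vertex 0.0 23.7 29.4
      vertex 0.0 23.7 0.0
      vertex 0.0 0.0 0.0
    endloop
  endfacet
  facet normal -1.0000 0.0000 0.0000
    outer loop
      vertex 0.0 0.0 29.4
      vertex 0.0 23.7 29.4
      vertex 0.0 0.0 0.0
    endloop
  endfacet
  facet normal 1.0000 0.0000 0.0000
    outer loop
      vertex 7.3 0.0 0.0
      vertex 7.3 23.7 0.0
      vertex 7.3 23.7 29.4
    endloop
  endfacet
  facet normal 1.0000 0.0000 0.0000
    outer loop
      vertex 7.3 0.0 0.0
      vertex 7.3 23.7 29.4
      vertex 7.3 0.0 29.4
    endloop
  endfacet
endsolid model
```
; perimeter-only toolpath
G21 ; units = mm
G90 ; absolute positioning
G28 ; home
; layer 1
G0 Z3.7
G0 X0.0 Y0.0
G1 X7.3 Y0.0
G1 X7.3 Y23.7
G1 X0.0 Y23.7
G1 X0.0 Y0.0
; layer 2
G0 Z7.3
G0 X0.0 Y0.0
G1 X7.3 Y0.0
G1 X7.3 Y23.7
G1 X0.0 Y23.7
G1 X0.0 Y0.0
; layer 3
G0 Z11.0
G0 X0.0 Y0.0
G1 X7.3 Y0.0
G1 X7.3 Y23.7
G1 X0.0 Y23.7
G1 X0.0 Y0.0
; layer 4
G0 Z14.7
G0 X0.0 Y0.0
G1 X7.3 Y0.0
G1 X7.3 Y23.7
G1 X0.0 Y23.7
G1 X0.0 Y0.0
; layer 5
G0 Z18.4
G0 X0.0 Y0.0
G1 X7.3 Y0.0
G1 X7.3 Y23.7
G1 X0.0 Y23.7
G1 X0.0 Y0.0
; layer 6
G0 Z22.0
G0 X0.0 Y0.0
G1 X7.3 Y0.0
G1 X7.3 Y23.7
G1 X0.0 Y23.7
G1 X0.0 Y0.0
; layer 7
G0 Z25.7
G0 X0.0 Y0.0
G1 X7.3 Y0.0
G1 X7.3 Y23.7
G1 X0.0 Y23.7
G1 X0.0 Y0.0
; layer 8
G0 Z29.4
G0 X0.0 Y0.0
G1 X7.3 Y0.0
G1 X7.3 Y23.7
G1 X0.0 Y23.7
G1 X0.0 Y0.0
M2 ; end

The solid is a rectangular box, roughly 7.3 × 23.7 mm footprint and 29.4 mm tall. Slicing at Δz = 3.7 mm — 8 equal slices spanning the solid's height, so layer i sits at z = i·h/8 — gives 8 non-empty perimeters. Each is a 4-segment closed polygon; G0 lifts to the layer z and rapids to the start vertex, then G1 traces the edges.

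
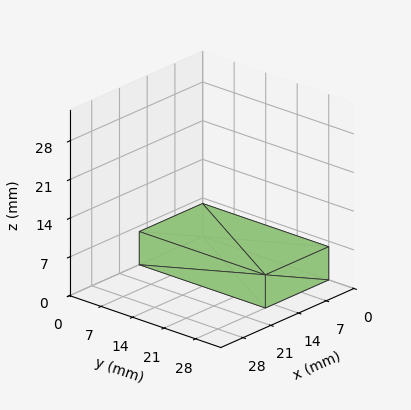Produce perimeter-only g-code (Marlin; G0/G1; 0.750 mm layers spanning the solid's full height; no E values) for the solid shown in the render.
Reading the render: the shape is a rectangular box, roughly 16 × 28 mm footprint and 6 mm tall (dimensions read to the nearest mm from the axis ticks). For the g-code, the solid's height is divided into equal slices at the stated Δz and each level perimeter traced with G1 moves after a G0 lift.

; perimeter-only toolpath
G21 ; units = mm
G90 ; absolute positioning
G28 ; home
; layer 1
G0 Z0.750
G0 X0.000 Y0.000
G1 X16.000 Y0.000
G1 X16.000 Y28.000
G1 X0.000 Y28.000
G1 X0.000 Y0.000
; layer 2
G0 Z1.500
G0 X0.000 Y0.000
G1 X16.000 Y0.000
G1 X16.000 Y28.000
G1 X0.000 Y28.000
G1 X0.000 Y0.000
; layer 3
G0 Z2.250
G0 X0.000 Y0.000
G1 X16.000 Y0.000
G1 X16.000 Y28.000
G1 X0.000 Y28.000
G1 X0.000 Y0.000
; layer 4
G0 Z3.000
G0 X0.000 Y0.000
G1 X16.000 Y0.000
G1 X16.000 Y28.000
G1 X0.000 Y28.000
G1 X0.000 Y0.000
; layer 5
G0 Z3.750
G0 X0.000 Y0.000
G1 X16.000 Y0.000
G1 X16.000 Y28.000
G1 X0.000 Y28.000
G1 X0.000 Y0.000
; layer 6
G0 Z4.500
G0 X0.000 Y0.000
G1 X16.000 Y0.000
G1 X16.000 Y28.000
G1 X0.000 Y28.000
G1 X0.000 Y0.000
; layer 7
G0 Z5.250
G0 X0.000 Y0.000
G1 X16.000 Y0.000
G1 X16.000 Y28.000
G1 X0.000 Y28.000
G1 X0.000 Y0.000
; layer 8
G0 Z6.000
G0 X0.000 Y0.000
G1 X16.000 Y0.000
G1 X16.000 Y28.000
G1 X0.000 Y28.000
G1 X0.000 Y0.000
M2 ; end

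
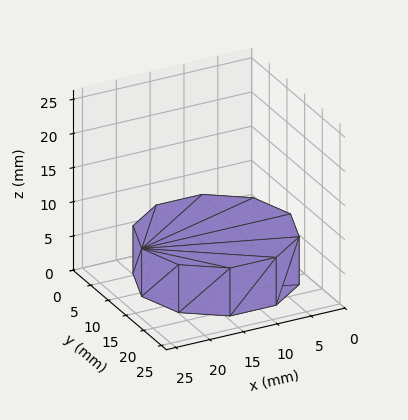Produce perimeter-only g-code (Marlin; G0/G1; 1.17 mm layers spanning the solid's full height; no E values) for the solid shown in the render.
Reading the render: the shape is a regular 10-sided prism (a cylinder approximated with 10 flat sides), circumscribed radius ≈ 11 mm, height ≈ 7 mm (dimensions read to the nearest mm from the axis ticks). For the g-code, the solid's height is divided into equal slices at the stated Δz and each level perimeter traced with G1 moves after a G0 lift.

; perimeter-only toolpath
G21 ; units = mm
G90 ; absolute positioning
G28 ; home
; layer 1
G0 Z1.17
G0 X22.00 Y11.00
G1 X19.90 Y17.47
G1 X14.40 Y21.46
G1 X7.60 Y21.46
G1 X2.10 Y17.47
G1 X0.00 Y11.00
G1 X2.10 Y4.53
G1 X7.60 Y0.54
G1 X14.40 Y0.54
G1 X19.90 Y4.53
G1 X22.00 Y11.00
; layer 2
G0 Z2.33
G0 X22.00 Y11.00
G1 X19.90 Y17.47
G1 X14.40 Y21.46
G1 X7.60 Y21.46
G1 X2.10 Y17.47
G1 X0.00 Y11.00
G1 X2.10 Y4.53
G1 X7.60 Y0.54
G1 X14.40 Y0.54
G1 X19.90 Y4.53
G1 X22.00 Y11.00
; layer 3
G0 Z3.50
G0 X22.00 Y11.00
G1 X19.90 Y17.47
G1 X14.40 Y21.46
G1 X7.60 Y21.46
G1 X2.10 Y17.47
G1 X0.00 Y11.00
G1 X2.10 Y4.53
G1 X7.60 Y0.54
G1 X14.40 Y0.54
G1 X19.90 Y4.53
G1 X22.00 Y11.00
; layer 4
G0 Z4.67
G0 X22.00 Y11.00
G1 X19.90 Y17.47
G1 X14.40 Y21.46
G1 X7.60 Y21.46
G1 X2.10 Y17.47
G1 X0.00 Y11.00
G1 X2.10 Y4.53
G1 X7.60 Y0.54
G1 X14.40 Y0.54
G1 X19.90 Y4.53
G1 X22.00 Y11.00
; layer 5
G0 Z5.83
G0 X22.00 Y11.00
G1 X19.90 Y17.47
G1 X14.40 Y21.46
G1 X7.60 Y21.46
G1 X2.10 Y17.47
G1 X0.00 Y11.00
G1 X2.10 Y4.53
G1 X7.60 Y0.54
G1 X14.40 Y0.54
G1 X19.90 Y4.53
G1 X22.00 Y11.00
; layer 6
G0 Z7.00
G0 X22.00 Y11.00
G1 X19.90 Y17.47
G1 X14.40 Y21.46
G1 X7.60 Y21.46
G1 X2.10 Y17.47
G1 X0.00 Y11.00
G1 X2.10 Y4.53
G1 X7.60 Y0.54
G1 X14.40 Y0.54
G1 X19.90 Y4.53
G1 X22.00 Y11.00
M2 ; end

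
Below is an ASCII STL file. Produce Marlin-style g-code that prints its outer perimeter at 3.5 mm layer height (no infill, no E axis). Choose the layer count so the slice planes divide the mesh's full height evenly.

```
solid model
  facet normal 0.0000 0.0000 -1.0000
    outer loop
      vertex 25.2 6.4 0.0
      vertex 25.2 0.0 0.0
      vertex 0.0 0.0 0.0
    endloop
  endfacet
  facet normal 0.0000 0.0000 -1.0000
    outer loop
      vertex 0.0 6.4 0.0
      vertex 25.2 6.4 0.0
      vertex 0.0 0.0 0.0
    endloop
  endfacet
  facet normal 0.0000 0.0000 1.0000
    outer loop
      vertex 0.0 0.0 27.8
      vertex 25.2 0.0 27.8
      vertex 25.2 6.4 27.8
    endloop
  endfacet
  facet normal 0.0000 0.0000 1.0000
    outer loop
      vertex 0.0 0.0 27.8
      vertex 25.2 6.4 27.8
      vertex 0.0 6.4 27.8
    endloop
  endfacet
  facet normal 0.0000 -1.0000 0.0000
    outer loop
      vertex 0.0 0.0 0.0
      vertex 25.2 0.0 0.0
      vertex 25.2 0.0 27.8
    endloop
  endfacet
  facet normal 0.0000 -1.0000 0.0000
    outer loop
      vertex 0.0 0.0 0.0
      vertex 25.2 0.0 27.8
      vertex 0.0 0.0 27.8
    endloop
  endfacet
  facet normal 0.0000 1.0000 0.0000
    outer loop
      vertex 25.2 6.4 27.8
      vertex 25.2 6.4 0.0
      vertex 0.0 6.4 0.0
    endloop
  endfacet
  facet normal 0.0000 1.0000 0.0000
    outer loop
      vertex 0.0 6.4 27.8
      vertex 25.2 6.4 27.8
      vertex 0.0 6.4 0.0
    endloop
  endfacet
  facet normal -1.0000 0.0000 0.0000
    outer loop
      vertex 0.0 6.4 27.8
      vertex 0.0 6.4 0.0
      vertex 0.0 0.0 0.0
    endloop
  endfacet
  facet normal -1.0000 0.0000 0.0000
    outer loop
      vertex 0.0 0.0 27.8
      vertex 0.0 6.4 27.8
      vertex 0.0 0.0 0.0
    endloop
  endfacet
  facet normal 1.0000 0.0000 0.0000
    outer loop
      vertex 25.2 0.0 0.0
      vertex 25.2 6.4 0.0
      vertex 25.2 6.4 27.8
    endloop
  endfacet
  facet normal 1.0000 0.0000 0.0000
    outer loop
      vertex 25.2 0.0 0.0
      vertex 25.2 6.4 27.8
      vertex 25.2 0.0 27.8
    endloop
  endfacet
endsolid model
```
; perimeter-only toolpath
G21 ; units = mm
G90 ; absolute positioning
G28 ; home
; layer 1
G0 Z3.5
G0 X0.0 Y0.0
G1 X25.2 Y0.0
G1 X25.2 Y6.4
G1 X0.0 Y6.4
G1 X0.0 Y0.0
; layer 2
G0 Z7.0
G0 X0.0 Y0.0
G1 X25.2 Y0.0
G1 X25.2 Y6.4
G1 X0.0 Y6.4
G1 X0.0 Y0.0
; layer 3
G0 Z10.4
G0 X0.0 Y0.0
G1 X25.2 Y0.0
G1 X25.2 Y6.4
G1 X0.0 Y6.4
G1 X0.0 Y0.0
; layer 4
G0 Z13.9
G0 X0.0 Y0.0
G1 X25.2 Y0.0
G1 X25.2 Y6.4
G1 X0.0 Y6.4
G1 X0.0 Y0.0
; layer 5
G0 Z17.4
G0 X0.0 Y0.0
G1 X25.2 Y0.0
G1 X25.2 Y6.4
G1 X0.0 Y6.4
G1 X0.0 Y0.0
; layer 6
G0 Z20.9
G0 X0.0 Y0.0
G1 X25.2 Y0.0
G1 X25.2 Y6.4
G1 X0.0 Y6.4
G1 X0.0 Y0.0
; layer 7
G0 Z24.3
G0 X0.0 Y0.0
G1 X25.2 Y0.0
G1 X25.2 Y6.4
G1 X0.0 Y6.4
G1 X0.0 Y0.0
; layer 8
G0 Z27.8
G0 X0.0 Y0.0
G1 X25.2 Y0.0
G1 X25.2 Y6.4
G1 X0.0 Y6.4
G1 X0.0 Y0.0
M2 ; end

The solid is a rectangular box, roughly 25.2 × 6.4 mm footprint and 27.8 mm tall. Slicing at Δz = 3.5 mm — 8 equal slices spanning the solid's height, so layer i sits at z = i·h/8 — gives 8 non-empty perimeters. Each is a 4-segment closed polygon; G0 lifts to the layer z and rapids to the start vertex, then G1 traces the edges.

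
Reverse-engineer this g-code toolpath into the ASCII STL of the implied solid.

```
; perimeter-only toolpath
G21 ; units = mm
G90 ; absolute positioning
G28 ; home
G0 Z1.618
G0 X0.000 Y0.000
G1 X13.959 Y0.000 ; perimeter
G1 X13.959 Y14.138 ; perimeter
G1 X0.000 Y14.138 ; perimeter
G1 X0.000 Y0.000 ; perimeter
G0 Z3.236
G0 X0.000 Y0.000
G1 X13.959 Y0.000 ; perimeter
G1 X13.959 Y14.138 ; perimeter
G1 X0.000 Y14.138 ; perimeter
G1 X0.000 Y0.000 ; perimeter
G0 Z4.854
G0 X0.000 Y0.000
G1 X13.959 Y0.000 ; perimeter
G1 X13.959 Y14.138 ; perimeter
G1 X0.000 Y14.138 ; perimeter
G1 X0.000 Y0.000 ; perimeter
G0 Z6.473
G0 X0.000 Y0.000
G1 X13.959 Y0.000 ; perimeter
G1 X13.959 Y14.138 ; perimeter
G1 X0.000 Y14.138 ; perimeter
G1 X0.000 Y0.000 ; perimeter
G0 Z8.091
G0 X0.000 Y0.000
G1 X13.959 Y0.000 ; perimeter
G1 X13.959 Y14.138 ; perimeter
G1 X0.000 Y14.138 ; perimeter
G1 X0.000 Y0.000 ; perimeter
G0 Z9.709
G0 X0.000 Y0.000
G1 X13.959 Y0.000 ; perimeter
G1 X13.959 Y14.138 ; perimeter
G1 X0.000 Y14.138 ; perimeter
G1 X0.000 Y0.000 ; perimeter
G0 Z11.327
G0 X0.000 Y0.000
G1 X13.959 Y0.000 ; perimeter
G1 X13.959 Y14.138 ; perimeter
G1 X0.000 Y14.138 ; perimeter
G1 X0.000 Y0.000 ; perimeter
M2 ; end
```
solid part
  facet normal 0.0000 0.0000 -1.0000
    outer loop
      vertex 13.959 14.138 0.000
      vertex 13.959 0.000 0.000
      vertex 0.000 0.000 0.000
    endloop
  endfacet
  facet normal 0.0000 0.0000 -1.0000
    outer loop
      vertex 0.000 14.138 0.000
      vertex 13.959 14.138 0.000
      vertex 0.000 0.000 0.000
    endloop
  endfacet
  facet normal 0.0000 0.0000 1.0000
    outer loop
      vertex 0.000 0.000 11.327
      vertex 13.959 0.000 11.327
      vertex 13.959 14.138 11.327
    endloop
  endfacet
  facet normal 0.0000 0.0000 1.0000
    outer loop
      vertex 0.000 0.000 11.327
      vertex 13.959 14.138 11.327
      vertex 0.000 14.138 11.327
    endloop
  endfacet
  facet normal 0.0000 -1.0000 0.0000
    outer loop
      vertex 0.000 0.000 0.000
      vertex 13.959 0.000 0.000
      vertex 13.959 0.000 11.327
    endloop
  endfacet
  facet normal 0.0000 -1.0000 0.0000
    outer loop
      vertex 0.000 0.000 0.000
      vertex 13.959 0.000 11.327
      vertex 0.000 0.000 11.327
    endloop
  endfacet
  facet normal 0.0000 1.0000 0.0000
    outer loop
      vertex 13.959 14.138 11.327
      vertex 13.959 14.138 0.000
      vertex 0.000 14.138 0.000
    endloop
  endfacet
  facet normal 0.0000 1.0000 0.0000
    outer loop
      vertex 0.000 14.138 11.327
      vertex 13.959 14.138 11.327
      vertex 0.000 14.138 0.000
    endloop
  endfacet
  facet normal -1.0000 0.0000 0.0000
    outer loop
      vertex 0.000 14.138 11.327
      vertex 0.000 14.138 0.000
      vertex 0.000 0.000 0.000
    endloop
  endfacet
  facet normal -1.0000 0.0000 0.0000
    outer loop
      vertex 0.000 0.000 11.327
      vertex 0.000 14.138 11.327
      vertex 0.000 0.000 0.000
    endloop
  endfacet
  facet normal 1.0000 0.0000 0.0000
    outer loop
      vertex 13.959 0.000 0.000
      vertex 13.959 14.138 0.000
      vertex 13.959 14.138 11.327
    endloop
  endfacet
  facet normal 1.0000 0.0000 0.0000
    outer loop
      vertex 13.959 0.000 0.000
      vertex 13.959 14.138 11.327
      vertex 13.959 0.000 11.327
    endloop
  endfacet
endsolid part

The G0 Z moves step by Δz≈1.618 mm. Every layer's G1 loop is the same polygon, so the solid is a straight extrusion of it from z=0 to z≈11.3. Closing with flat bottom and top caps and triangulating gives 12 facets — a rectangular box, roughly 14 × 14.1 mm footprint and 11.3 mm tall.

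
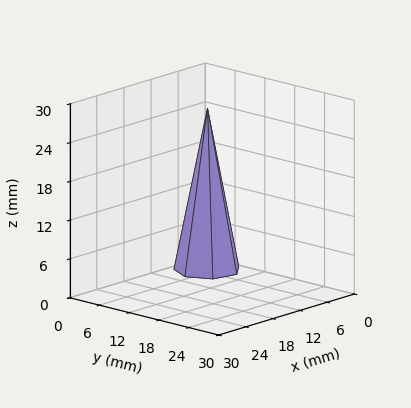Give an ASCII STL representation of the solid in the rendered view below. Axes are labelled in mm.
Reading the render: the shape is a regular 7-sided pyramid, base circumscribed radius ≈ 5 mm, apex at z ≈ 25 mm (dimensions read to the nearest mm from the axis ticks). For the STL, each face is triangulated and given an outward normal.

solid part
  facet normal 0.0000 0.0000 -1.0000
    outer loop
      vertex 3.887 9.875 0.000
      vertex 8.117 8.909 0.000
      vertex 10.000 5.000 0.000
    endloop
  endfacet
  facet normal 0.0000 0.0000 -1.0000
    outer loop
      vertex 0.495 7.169 0.000
      vertex 3.887 9.875 0.000
      vertex 10.000 5.000 0.000
    endloop
  endfacet
  facet normal 0.0000 0.0000 -1.0000
    outer loop
      vertex 0.495 2.831 0.000
      vertex 0.495 7.169 0.000
      vertex 10.000 5.000 0.000
    endloop
  endfacet
  facet normal 0.0000 0.0000 -1.0000
    outer loop
      vertex 3.887 0.125 0.000
      vertex 0.495 2.831 0.000
      vertex 10.000 5.000 0.000
    endloop
  endfacet
  facet normal 0.0000 0.0000 -1.0000
    outer loop
      vertex 8.117 1.091 0.000
      vertex 3.887 0.125 0.000
      vertex 10.000 5.000 0.000
    endloop
  endfacet
  facet normal 0.8866 0.4271 0.1773
    outer loop
      vertex 10.000 5.000 0.000
      vertex 8.117 8.909 0.000
      vertex 5.000 5.000 25.000
    endloop
  endfacet
  facet normal 0.2191 0.9594 0.1773
    outer loop
      vertex 8.117 8.909 0.000
      vertex 3.887 9.875 0.000
      vertex 5.000 5.000 25.000
    endloop
  endfacet
  facet normal -0.6137 0.7693 0.1773
    outer loop
      vertex 3.887 9.875 0.000
      vertex 0.495 7.169 0.000
      vertex 5.000 5.000 25.000
    endloop
  endfacet
  facet normal -0.9841 0.0000 0.1773
    outer loop
      vertex 0.495 7.169 0.000
      vertex 0.495 2.831 0.000
      vertex 5.000 5.000 25.000
    endloop
  endfacet
  facet normal -0.6137 -0.7693 0.1773
    outer loop
      vertex 0.495 2.831 0.000
      vertex 3.887 0.125 0.000
      vertex 5.000 5.000 25.000
    endloop
  endfacet
  facet normal 0.2191 -0.9594 0.1773
    outer loop
      vertex 3.887 0.125 0.000
      vertex 8.117 1.091 0.000
      vertex 5.000 5.000 25.000
    endloop
  endfacet
  facet normal 0.8866 -0.4271 0.1773
    outer loop
      vertex 8.117 1.091 0.000
      vertex 10.000 5.000 0.000
      vertex 5.000 5.000 25.000
    endloop
  endfacet
endsolid part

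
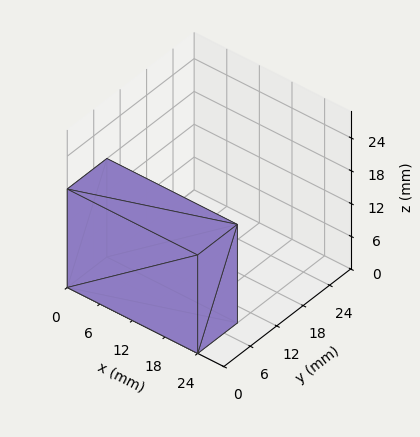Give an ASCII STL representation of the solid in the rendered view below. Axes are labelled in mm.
Reading the render: the shape is a rectangular box, roughly 24 × 9 mm footprint and 18 mm tall (dimensions read to the nearest mm from the axis ticks). For the STL, each face is triangulated and given an outward normal.

solid part
  facet normal 0.0000 0.0000 -1.0000
    outer loop
      vertex 24.00 9.00 0.00
      vertex 24.00 0.00 0.00
      vertex 0.00 0.00 0.00
    endloop
  endfacet
  facet normal 0.0000 0.0000 -1.0000
    outer loop
      vertex 0.00 9.00 0.00
      vertex 24.00 9.00 0.00
      vertex 0.00 0.00 0.00
    endloop
  endfacet
  facet normal 0.0000 0.0000 1.0000
    outer loop
      vertex 0.00 0.00 18.00
      vertex 24.00 0.00 18.00
      vertex 24.00 9.00 18.00
    endloop
  endfacet
  facet normal 0.0000 0.0000 1.0000
    outer loop
      vertex 0.00 0.00 18.00
      vertex 24.00 9.00 18.00
      vertex 0.00 9.00 18.00
    endloop
  endfacet
  facet normal 0.0000 -1.0000 0.0000
    outer loop
      vertex 0.00 0.00 0.00
      vertex 24.00 0.00 0.00
      vertex 24.00 0.00 18.00
    endloop
  endfacet
  facet normal 0.0000 -1.0000 0.0000
    outer loop
      vertex 0.00 0.00 0.00
      vertex 24.00 0.00 18.00
      vertex 0.00 0.00 18.00
    endloop
  endfacet
  facet normal 0.0000 1.0000 0.0000
    outer loop
      vertex 24.00 9.00 18.00
      vertex 24.00 9.00 0.00
      vertex 0.00 9.00 0.00
    endloop
  endfacet
  facet normal 0.0000 1.0000 0.0000
    outer loop
      vertex 0.00 9.00 18.00
      vertex 24.00 9.00 18.00
      vertex 0.00 9.00 0.00
    endloop
  endfacet
  facet normal -1.0000 0.0000 0.0000
    outer loop
      vertex 0.00 9.00 18.00
      vertex 0.00 9.00 0.00
      vertex 0.00 0.00 0.00
    endloop
  endfacet
  facet normal -1.0000 0.0000 0.0000
    outer loop
      vertex 0.00 0.00 18.00
      vertex 0.00 9.00 18.00
      vertex 0.00 0.00 0.00
    endloop
  endfacet
  facet normal 1.0000 0.0000 0.0000
    outer loop
      vertex 24.00 0.00 0.00
      vertex 24.00 9.00 0.00
      vertex 24.00 9.00 18.00
    endloop
  endfacet
  facet normal 1.0000 0.0000 0.0000
    outer loop
      vertex 24.00 0.00 0.00
      vertex 24.00 9.00 18.00
      vertex 24.00 0.00 18.00
    endloop
  endfacet
endsolid part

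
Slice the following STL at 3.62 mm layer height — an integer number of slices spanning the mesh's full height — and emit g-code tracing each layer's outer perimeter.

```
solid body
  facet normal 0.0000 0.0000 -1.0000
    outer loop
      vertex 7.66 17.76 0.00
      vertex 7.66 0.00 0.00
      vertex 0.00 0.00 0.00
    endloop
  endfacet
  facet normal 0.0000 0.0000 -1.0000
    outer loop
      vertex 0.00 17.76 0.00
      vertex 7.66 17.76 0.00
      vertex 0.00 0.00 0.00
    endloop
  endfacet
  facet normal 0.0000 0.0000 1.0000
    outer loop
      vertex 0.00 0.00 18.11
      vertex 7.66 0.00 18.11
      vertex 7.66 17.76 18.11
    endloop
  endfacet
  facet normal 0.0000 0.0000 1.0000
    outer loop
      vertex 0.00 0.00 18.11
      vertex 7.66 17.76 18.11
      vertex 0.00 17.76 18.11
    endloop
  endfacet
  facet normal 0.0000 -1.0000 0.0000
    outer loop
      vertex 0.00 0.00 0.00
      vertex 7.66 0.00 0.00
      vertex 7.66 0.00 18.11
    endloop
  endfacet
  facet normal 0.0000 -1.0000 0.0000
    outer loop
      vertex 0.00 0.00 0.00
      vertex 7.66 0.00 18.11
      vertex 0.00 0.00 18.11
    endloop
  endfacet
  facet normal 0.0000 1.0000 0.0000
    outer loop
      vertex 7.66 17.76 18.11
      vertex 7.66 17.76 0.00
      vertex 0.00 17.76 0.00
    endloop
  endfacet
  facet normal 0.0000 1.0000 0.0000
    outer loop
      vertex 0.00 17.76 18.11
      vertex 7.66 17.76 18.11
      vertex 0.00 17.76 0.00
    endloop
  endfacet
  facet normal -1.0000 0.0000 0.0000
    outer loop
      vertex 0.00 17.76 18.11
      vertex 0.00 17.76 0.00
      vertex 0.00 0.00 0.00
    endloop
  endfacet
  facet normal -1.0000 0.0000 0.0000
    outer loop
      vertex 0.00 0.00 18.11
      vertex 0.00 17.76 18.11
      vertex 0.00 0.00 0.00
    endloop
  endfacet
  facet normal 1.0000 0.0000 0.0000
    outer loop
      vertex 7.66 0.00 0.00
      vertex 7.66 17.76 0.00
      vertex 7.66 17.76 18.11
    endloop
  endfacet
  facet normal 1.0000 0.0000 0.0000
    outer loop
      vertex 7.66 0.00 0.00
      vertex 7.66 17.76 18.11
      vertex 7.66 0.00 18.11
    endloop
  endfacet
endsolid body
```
; perimeter-only toolpath
G21 ; units = mm
G90 ; absolute positioning
G28 ; home
; layer 1
G0 Z3.62
G0 X0.00 Y0.00
G1 X7.66 Y0.00
G1 X7.66 Y17.76
G1 X0.00 Y17.76
G1 X0.00 Y0.00
; layer 2
G0 Z7.24
G0 X0.00 Y0.00
G1 X7.66 Y0.00
G1 X7.66 Y17.76
G1 X0.00 Y17.76
G1 X0.00 Y0.00
; layer 3
G0 Z10.87
G0 X0.00 Y0.00
G1 X7.66 Y0.00
G1 X7.66 Y17.76
G1 X0.00 Y17.76
G1 X0.00 Y0.00
; layer 4
G0 Z14.49
G0 X0.00 Y0.00
G1 X7.66 Y0.00
G1 X7.66 Y17.76
G1 X0.00 Y17.76
G1 X0.00 Y0.00
; layer 5
G0 Z18.11
G0 X0.00 Y0.00
G1 X7.66 Y0.00
G1 X7.66 Y17.76
G1 X0.00 Y17.76
G1 X0.00 Y0.00
M2 ; end

The solid is a rectangular box, roughly 7.66 × 17.8 mm footprint and 18.1 mm tall. Slicing at Δz = 3.62 mm — 5 equal slices spanning the solid's height, so layer i sits at z = i·h/5 — gives 5 non-empty perimeters. Each is a 4-segment closed polygon; G0 lifts to the layer z and rapids to the start vertex, then G1 traces the edges.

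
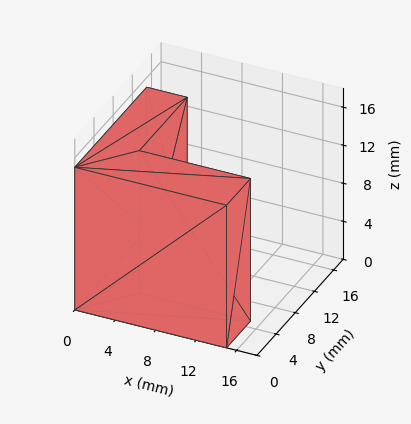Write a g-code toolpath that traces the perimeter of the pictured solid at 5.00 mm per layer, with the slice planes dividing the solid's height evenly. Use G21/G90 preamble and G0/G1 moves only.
Reading the render: the shape is an L-shaped prism: outer 15 × 15 mm, arm thicknesses ≈ 5 mm (horizontal) and 4 mm (vertical), extruded 15 mm in z (dimensions read to the nearest mm from the axis ticks). For the g-code, the solid's height is divided into equal slices at the stated Δz and each level perimeter traced with G1 moves after a G0 lift.

; perimeter-only toolpath
G21 ; units = mm
G90 ; absolute positioning
G28 ; home
; layer 1
G0 Z5.00
G0 X0.00 Y0.00
G1 X15.00 Y0.00
G1 X15.00 Y5.00
G1 X4.00 Y5.00
G1 X4.00 Y15.00
G1 X0.00 Y15.00
G1 X0.00 Y0.00
; layer 2
G0 Z10.00
G0 X0.00 Y0.00
G1 X15.00 Y0.00
G1 X15.00 Y5.00
G1 X4.00 Y5.00
G1 X4.00 Y15.00
G1 X0.00 Y15.00
G1 X0.00 Y0.00
; layer 3
G0 Z15.00
G0 X0.00 Y0.00
G1 X15.00 Y0.00
G1 X15.00 Y5.00
G1 X4.00 Y5.00
G1 X4.00 Y15.00
G1 X0.00 Y15.00
G1 X0.00 Y0.00
M2 ; end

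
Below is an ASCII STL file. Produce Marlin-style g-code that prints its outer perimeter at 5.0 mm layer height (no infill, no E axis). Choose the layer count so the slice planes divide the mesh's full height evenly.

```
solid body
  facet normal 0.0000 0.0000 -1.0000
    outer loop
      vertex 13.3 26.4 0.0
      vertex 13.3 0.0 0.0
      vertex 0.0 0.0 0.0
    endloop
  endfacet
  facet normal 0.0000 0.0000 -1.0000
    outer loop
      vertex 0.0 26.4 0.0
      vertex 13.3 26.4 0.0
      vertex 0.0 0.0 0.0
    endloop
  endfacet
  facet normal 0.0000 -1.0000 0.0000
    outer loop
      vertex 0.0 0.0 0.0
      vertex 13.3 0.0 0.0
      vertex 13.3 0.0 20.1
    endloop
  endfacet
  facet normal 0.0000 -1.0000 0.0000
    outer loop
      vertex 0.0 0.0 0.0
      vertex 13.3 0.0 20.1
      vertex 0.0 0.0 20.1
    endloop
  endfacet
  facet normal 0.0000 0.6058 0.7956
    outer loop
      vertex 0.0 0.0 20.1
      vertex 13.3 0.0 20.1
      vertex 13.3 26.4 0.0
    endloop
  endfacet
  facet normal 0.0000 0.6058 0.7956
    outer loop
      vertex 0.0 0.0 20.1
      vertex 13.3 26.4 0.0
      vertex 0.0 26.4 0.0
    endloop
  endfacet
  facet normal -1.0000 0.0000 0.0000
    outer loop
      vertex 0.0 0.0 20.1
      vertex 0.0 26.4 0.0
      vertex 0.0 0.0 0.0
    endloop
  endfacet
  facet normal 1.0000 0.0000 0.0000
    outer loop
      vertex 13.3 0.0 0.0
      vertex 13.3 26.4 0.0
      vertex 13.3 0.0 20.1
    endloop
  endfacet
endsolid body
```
; perimeter-only toolpath
G21 ; units = mm
G90 ; absolute positioning
G28 ; home
; layer 1
G0 Z5.0
G0 X0.0 Y0.0
G1 X13.3 Y0.0
G1 X13.3 Y19.8
G1 X0.0 Y19.8
G1 X0.0 Y0.0
; layer 2
G0 Z10.1
G0 X0.0 Y0.0
G1 X13.3 Y0.0
G1 X13.3 Y13.2
G1 X0.0 Y13.2
G1 X0.0 Y0.0
; layer 3
G0 Z15.1
G0 X0.0 Y0.0
G1 X13.3 Y0.0
G1 X13.3 Y6.6
G1 X0.0 Y6.6
G1 X0.0 Y0.0
M2 ; end

The solid is a wedge (ramp): 13.3 × 26.4 mm base, rising to 20.1 mm along the y=0 edge and sloping linearly to z=0 at y=26.4. Slicing at Δz = 5.0 mm — 4 equal slices spanning the solid's height, so layer i sits at z = i·h/4 — gives 3 non-empty perimeters. Each is a 4-segment closed polygon; G0 lifts to the layer z and rapids to the start vertex, then G1 traces the edges. The cross-section shrinks linearly with z (the slice at the apex is degenerate and omitted).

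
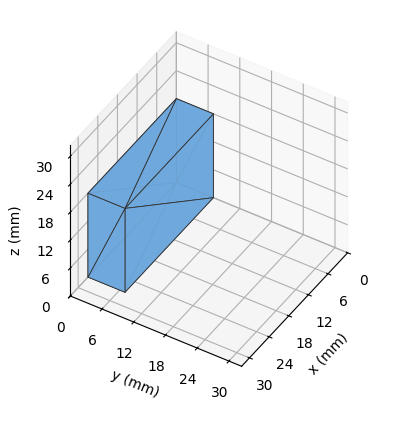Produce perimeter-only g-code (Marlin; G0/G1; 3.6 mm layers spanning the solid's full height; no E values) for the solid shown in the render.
Reading the render: the shape is a rectangular box, roughly 27 × 7 mm footprint and 18 mm tall (dimensions read to the nearest mm from the axis ticks). For the g-code, the solid's height is divided into equal slices at the stated Δz and each level perimeter traced with G1 moves after a G0 lift.

; perimeter-only toolpath
G21 ; units = mm
G90 ; absolute positioning
G28 ; home
; layer 1
G0 Z3.6
G0 X0.0 Y0.0
G1 X27.0 Y0.0
G1 X27.0 Y7.0
G1 X0.0 Y7.0
G1 X0.0 Y0.0
; layer 2
G0 Z7.2
G0 X0.0 Y0.0
G1 X27.0 Y0.0
G1 X27.0 Y7.0
G1 X0.0 Y7.0
G1 X0.0 Y0.0
; layer 3
G0 Z10.8
G0 X0.0 Y0.0
G1 X27.0 Y0.0
G1 X27.0 Y7.0
G1 X0.0 Y7.0
G1 X0.0 Y0.0
; layer 4
G0 Z14.4
G0 X0.0 Y0.0
G1 X27.0 Y0.0
G1 X27.0 Y7.0
G1 X0.0 Y7.0
G1 X0.0 Y0.0
; layer 5
G0 Z18.0
G0 X0.0 Y0.0
G1 X27.0 Y0.0
G1 X27.0 Y7.0
G1 X0.0 Y7.0
G1 X0.0 Y0.0
M2 ; end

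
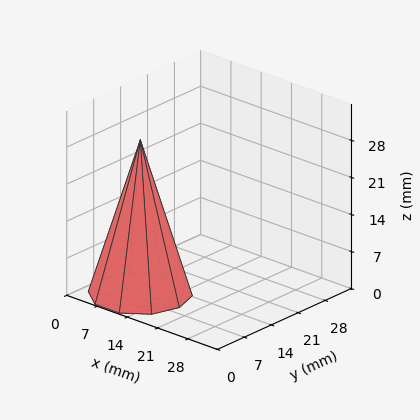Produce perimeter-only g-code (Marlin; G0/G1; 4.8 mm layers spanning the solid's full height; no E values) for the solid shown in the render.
Reading the render: the shape is a regular 10-sided pyramid, base circumscribed radius ≈ 9 mm, apex at z ≈ 29 mm (dimensions read to the nearest mm from the axis ticks). For the g-code, the solid's height is divided into equal slices at the stated Δz and each level perimeter traced with G1 moves after a G0 lift.

; perimeter-only toolpath
G21 ; units = mm
G90 ; absolute positioning
G28 ; home
; layer 1
G0 Z4.8
G0 X16.5 Y9.0
G1 X15.1 Y13.4
G1 X11.3 Y16.2
G1 X6.7 Y16.2
G1 X2.9 Y13.4
G1 X1.5 Y9.0
G1 X2.9 Y4.6
G1 X6.7 Y1.8
G1 X11.3 Y1.8
G1 X15.1 Y4.6
G1 X16.5 Y9.0
; layer 2
G0 Z9.7
G0 X15.0 Y9.0
G1 X13.9 Y12.5
G1 X10.9 Y14.7
G1 X7.1 Y14.7
G1 X4.1 Y12.5
G1 X3.0 Y9.0
G1 X4.1 Y5.5
G1 X7.1 Y3.3
G1 X10.9 Y3.3
G1 X13.9 Y5.5
G1 X15.0 Y9.0
; layer 3
G0 Z14.5
G0 X13.5 Y9.0
G1 X12.7 Y11.7
G1 X10.4 Y13.3
G1 X7.6 Y13.3
G1 X5.3 Y11.7
G1 X4.5 Y9.0
G1 X5.3 Y6.3
G1 X7.6 Y4.7
G1 X10.4 Y4.7
G1 X12.7 Y6.3
G1 X13.5 Y9.0
; layer 4
G0 Z19.3
G0 X12.0 Y9.0
G1 X11.4 Y10.8
G1 X9.9 Y11.9
G1 X8.1 Y11.9
G1 X6.6 Y10.8
G1 X6.0 Y9.0
G1 X6.6 Y7.2
G1 X8.1 Y6.1
G1 X9.9 Y6.1
G1 X11.4 Y7.2
G1 X12.0 Y9.0
; layer 5
G0 Z24.2
G0 X10.5 Y9.0
G1 X10.2 Y9.9
G1 X9.5 Y10.4
G1 X8.5 Y10.4
G1 X7.8 Y9.9
G1 X7.5 Y9.0
G1 X7.8 Y8.1
G1 X8.5 Y7.6
G1 X9.5 Y7.6
G1 X10.2 Y8.1
G1 X10.5 Y9.0
M2 ; end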